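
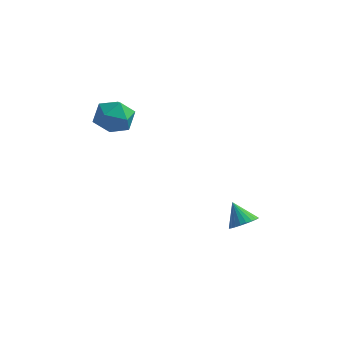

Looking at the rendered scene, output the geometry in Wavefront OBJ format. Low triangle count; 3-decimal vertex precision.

v -4.053 -2.354 2.675
v -3.012 -1.983 2.335
v -3.248 -3.777 3.585
v -2.207 -3.406 3.245
v -2.818 -2.792 4.011
v -3.315 -1.912 3.448
v -2.945 -3.848 2.472
v -3.442 -2.968 1.909
v -2.327 -2.907 2.209
v -2.248 -2.254 3.16
v -4.012 -3.506 2.76
v -3.933 -2.853 3.711
v 3.573 -2.388 -3.613
v 4.253 -2.118 -3.243
v 2.807 -1.952 -2.527
v 4.165 -1.859 -3.409
v 3.987 -1.68 -3.606
v 3.746 -1.61 -3.804
v 3.479 -1.658 -3.974
v 3.226 -1.817 -4.088
v 3.026 -2.063 -4.13
v 2.909 -2.359 -4.094
v 2.894 -2.659 -3.984
v 2.982 -2.918 -3.818
v 3.16 -3.096 -3.621
v 3.401 -3.167 -3.422
v 3.668 -3.119 -3.253
v 3.921 -2.96 -3.139
v 4.121 -2.714 -3.097
v 4.237 -2.418 -3.133
f 1 12 6
f 1 6 2
f 1 2 8
f 1 8 11
f 1 11 12
f 2 6 10
f 6 12 5
f 12 11 3
f 11 8 7
f 8 2 9
f 4 10 5
f 4 5 3
f 4 3 7
f 4 7 9
f 4 9 10
f 5 10 6
f 3 5 12
f 7 3 11
f 9 7 8
f 10 9 2
f 14 13 16
f 14 16 15
f 16 13 17
f 16 17 15
f 17 13 18
f 17 18 15
f 18 13 19
f 18 19 15
f 19 13 20
f 19 20 15
f 20 13 21
f 20 21 15
f 21 13 22
f 21 22 15
f 22 13 23
f 22 23 15
f 23 13 24
f 23 24 15
f 24 13 25
f 24 25 15
f 25 13 26
f 25 26 15
f 26 13 27
f 26 27 15
f 27 13 28
f 27 28 15
f 28 13 29
f 28 29 15
f 29 13 30
f 29 30 15
f 30 13 14
f 30 14 15



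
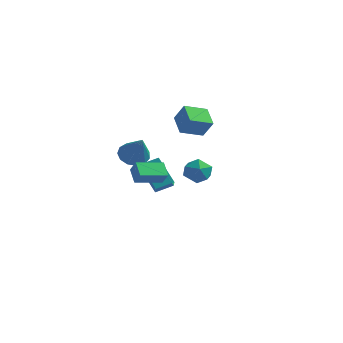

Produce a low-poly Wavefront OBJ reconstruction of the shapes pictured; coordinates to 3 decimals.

v -2.531 -1.541 0.423
v -1.739 -1.626 -0.132
v -1.449 -2.399 2.097
v -1.711 -1.133 0.103
v -1.943 -0.769 0.439
v -2.362 -0.651 0.769
v -2.834 -0.816 0.99
v -3.21 -1.211 1.03
v -3.37 -1.711 0.878
v -3.264 -2.157 0.581
v -2.924 -2.408 0.233
v -2.46 -2.383 -0.054
v -2.018 -2.092 -0.19
v -1.387 -3.902 0.322
v -0.889 -4.125 1.075
v -0.343 -2.567 0.028
v 0.155 -2.791 0.781
v -0.735 -4.549 -0.301
v -0.237 -4.773 0.452
v 0.309 -3.215 -0.595
v 0.807 -3.438 0.158
v -2.725 1.348 -3.574
v -4.095 1.874 -2.016
v -3.215 2.135 -4.271
v -4.585 2.661 -2.713
v -1.935 2.199 -3.167
v -3.305 2.725 -1.609
v -2.425 2.986 -3.864
v -3.795 3.512 -2.306
v -1.867 2.748 0.787
v -1.14 2.671 1.946
v -2.826 3.765 1.456
v -2.099 3.688 2.615
v -0.941 3.952 0.285
v -0.214 3.875 1.444
v -1.9 4.969 0.954
v -1.173 4.892 2.113
v 2.055 -2.531 0.258
v 2.521 -2.294 1.047
v 2.499 -3.986 0.433
v 2.965 -3.749 1.222
v 2.019 -3.731 1.208
v 1.745 -2.832 1.1
v 3.275 -3.448 0.38
v 3.001 -2.549 0.272
v 3.276 -2.861 1.122
v 2.499 -3.036 1.634
v 2.521 -3.244 -0.154
v 1.744 -3.419 0.358
f 2 1 4
f 2 4 3
f 4 1 5
f 4 5 3
f 5 1 6
f 5 6 3
f 6 1 7
f 6 7 3
f 7 1 8
f 7 8 3
f 8 1 9
f 8 9 3
f 9 1 10
f 9 10 3
f 10 1 11
f 10 11 3
f 11 1 12
f 11 12 3
f 12 1 13
f 12 13 3
f 13 1 2
f 13 2 3
f 15 17 14
f 18 15 14
f 14 17 16
f 16 18 14
f 15 21 17
f 19 15 18
f 19 21 15
f 17 21 16
f 20 18 16
f 16 21 20
f 20 19 18
f 21 19 20
f 23 25 22
f 26 23 22
f 22 25 24
f 24 26 22
f 23 29 25
f 27 23 26
f 27 29 23
f 25 29 24
f 28 26 24
f 24 29 28
f 28 27 26
f 29 27 28
f 31 33 30
f 34 31 30
f 30 33 32
f 32 34 30
f 31 37 33
f 35 31 34
f 35 37 31
f 33 37 32
f 36 34 32
f 32 37 36
f 36 35 34
f 37 35 36
f 38 49 43
f 38 43 39
f 38 39 45
f 38 45 48
f 38 48 49
f 39 43 47
f 43 49 42
f 49 48 40
f 48 45 44
f 45 39 46
f 41 47 42
f 41 42 40
f 41 40 44
f 41 44 46
f 41 46 47
f 42 47 43
f 40 42 49
f 44 40 48
f 46 44 45
f 47 46 39



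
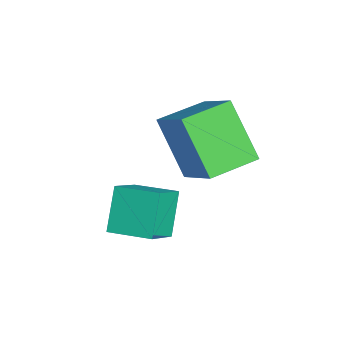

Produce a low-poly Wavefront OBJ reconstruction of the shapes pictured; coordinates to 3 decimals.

v -0.236 -0.015 1.339
v 1.324 0.412 2.632
v -0.768 1.508 1.478
v 0.791 1.936 2.77
v 0.989 0.564 -0.33
v 2.548 0.992 0.962
v 0.456 2.088 -0.192
v 2.016 2.515 1.101
v 0.588 -0.824 -0.824
v 1.501 -1.55 0.103
v 1.337 0.345 -0.645
v 2.251 -0.381 0.281
v 1.489 -1.219 -2.021
v 2.403 -1.945 -1.095
v 2.239 -0.05 -1.843
v 3.152 -0.776 -0.916
f 2 4 1
f 5 2 1
f 1 4 3
f 3 5 1
f 2 8 4
f 6 2 5
f 6 8 2
f 4 8 3
f 7 5 3
f 3 8 7
f 7 6 5
f 8 6 7
f 10 12 9
f 13 10 9
f 9 12 11
f 11 13 9
f 10 16 12
f 14 10 13
f 14 16 10
f 12 16 11
f 15 13 11
f 11 16 15
f 15 14 13
f 16 14 15



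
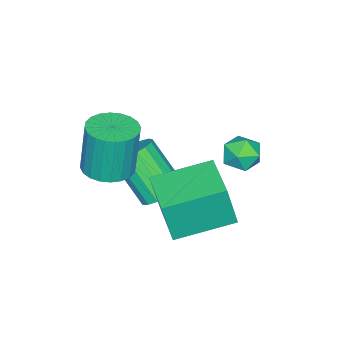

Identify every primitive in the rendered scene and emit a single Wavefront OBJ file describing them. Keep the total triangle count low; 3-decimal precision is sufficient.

v -0.358 1.574 -3.928
v 0.46 1.519 -3.9
v 0.315 0.21 -2.264
v -0.502 0.266 -2.292
v 0.379 1.822 -3.665
v 0.234 0.513 -2.029
v 0.128 2.069 -3.49
v -0.017 0.76 -1.854
v -0.233 2.202 -3.415
v -0.378 0.893 -1.779
v -0.623 2.191 -3.458
v -0.768 0.883 -1.822
v -0.952 2.04 -3.608
v -1.097 0.731 -1.972
v -1.145 1.781 -3.832
v -1.29 0.473 -2.196
v -1.158 1.476 -4.078
v -1.303 0.167 -2.442
v -0.987 1.192 -4.289
v -1.132 -0.116 -2.653
v -0.672 0.997 -4.418
v -0.817 -0.312 -2.782
v -0.285 0.933 -4.434
v -0.43 -0.375 -2.798
v 0.086 1.017 -4.335
v -0.059 -0.292 -2.699
v 0.354 1.228 -4.142
v 0.209 -0.081 -2.506
v -0.503 3.823 -2.832
v -0.273 3.543 -1.161
v 0.812 5.096 -2.8
v 1.042 4.815 -1.129
v 0.978 2.305 -3.291
v 1.208 2.024 -1.62
v 2.293 3.577 -3.259
v 2.523 3.297 -1.588
v 1.769 0.82 -1.215
v 2.632 1.068 -1.161
v 2.475 1.187 0.809
v 1.611 0.94 0.755
v 2.474 1.379 -1.193
v 2.316 1.499 0.777
v 2.208 1.606 -1.228
v 2.05 1.725 0.742
v 1.875 1.713 -1.261
v 1.717 1.832 0.709
v 1.526 1.684 -1.287
v 1.368 1.803 0.683
v 1.214 1.523 -1.302
v 1.056 1.643 0.668
v 0.986 1.256 -1.304
v 0.829 1.375 0.666
v 0.878 0.922 -1.292
v 0.72 1.042 0.678
v 0.905 0.573 -1.269
v 0.748 0.692 0.701
v 1.064 0.261 -1.237
v 0.906 0.381 0.733
v 1.33 0.035 -1.202
v 1.172 0.154 0.768
v 1.663 -0.072 -1.169
v 1.505 0.047 0.801
v 2.012 -0.043 -1.143
v 1.854 0.076 0.827
v 2.324 0.117 -1.128
v 2.166 0.237 0.842
v 2.551 0.385 -1.126
v 2.394 0.504 0.844
v 2.66 0.718 -1.138
v 2.502 0.838 0.832
v -2.152 4.254 -2.38
v -1.384 4.146 -2.313
v -2.356 3.314 -1.567
v -1.588 3.206 -1.5
v -1.917 3.849 -1.211
v -1.791 4.43 -1.714
v -1.949 3.03 -2.166
v -1.823 3.611 -2.669
v -1.259 3.389 -2.18
v -1.239 3.896 -1.59
v -2.501 3.564 -2.29
v -2.481 4.071 -1.7
f 2 1 5
f 2 5 3
f 3 5 6
f 3 6 4
f 5 1 7
f 5 7 6
f 6 7 8
f 6 8 4
f 7 1 9
f 7 9 8
f 8 9 10
f 8 10 4
f 9 1 11
f 9 11 10
f 10 11 12
f 10 12 4
f 11 1 13
f 11 13 12
f 12 13 14
f 12 14 4
f 13 1 15
f 13 15 14
f 14 15 16
f 14 16 4
f 15 1 17
f 15 17 16
f 16 17 18
f 16 18 4
f 17 1 19
f 17 19 18
f 18 19 20
f 18 20 4
f 19 1 21
f 19 21 20
f 20 21 22
f 20 22 4
f 21 1 23
f 21 23 22
f 22 23 24
f 22 24 4
f 23 1 25
f 23 25 24
f 24 25 26
f 24 26 4
f 25 1 27
f 25 27 26
f 26 27 28
f 26 28 4
f 27 1 2
f 27 2 28
f 28 2 3
f 28 3 4
f 30 32 29
f 33 30 29
f 29 32 31
f 31 33 29
f 30 36 32
f 34 30 33
f 34 36 30
f 32 36 31
f 35 33 31
f 31 36 35
f 35 34 33
f 36 34 35
f 38 37 41
f 38 41 39
f 39 41 42
f 39 42 40
f 41 37 43
f 41 43 42
f 42 43 44
f 42 44 40
f 43 37 45
f 43 45 44
f 44 45 46
f 44 46 40
f 45 37 47
f 45 47 46
f 46 47 48
f 46 48 40
f 47 37 49
f 47 49 48
f 48 49 50
f 48 50 40
f 49 37 51
f 49 51 50
f 50 51 52
f 50 52 40
f 51 37 53
f 51 53 52
f 52 53 54
f 52 54 40
f 53 37 55
f 53 55 54
f 54 55 56
f 54 56 40
f 55 37 57
f 55 57 56
f 56 57 58
f 56 58 40
f 57 37 59
f 57 59 58
f 58 59 60
f 58 60 40
f 59 37 61
f 59 61 60
f 60 61 62
f 60 62 40
f 61 37 63
f 61 63 62
f 62 63 64
f 62 64 40
f 63 37 65
f 63 65 64
f 64 65 66
f 64 66 40
f 65 37 67
f 65 67 66
f 66 67 68
f 66 68 40
f 67 37 69
f 67 69 68
f 68 69 70
f 68 70 40
f 69 37 38
f 69 38 70
f 70 38 39
f 70 39 40
f 71 82 76
f 71 76 72
f 71 72 78
f 71 78 81
f 71 81 82
f 72 76 80
f 76 82 75
f 82 81 73
f 81 78 77
f 78 72 79
f 74 80 75
f 74 75 73
f 74 73 77
f 74 77 79
f 74 79 80
f 75 80 76
f 73 75 82
f 77 73 81
f 79 77 78
f 80 79 72



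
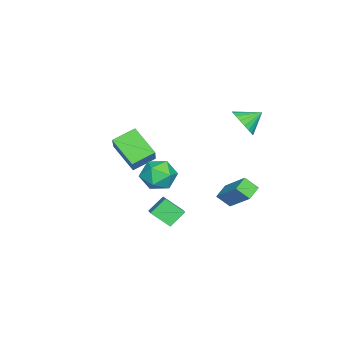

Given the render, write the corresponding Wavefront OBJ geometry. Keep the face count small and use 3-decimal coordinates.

v -0.193 -3.398 -2.345
v -0.874 -4.726 -1.202
v -1.064 -2.471 -1.786
v -1.745 -3.798 -0.643
v 1.145 -2.942 -1.017
v 0.464 -4.269 0.126
v 0.274 -2.014 -0.458
v -0.407 -3.342 0.685
v 0.351 2.61 2.602
v 1.119 2.943 2.932
v -0.271 3.43 3.218
v 1.075 3.144 2.62
v 0.905 3.253 2.304
v 0.64 3.251 2.04
v 0.325 3.137 1.873
v 0.014 2.933 1.832
v -0.238 2.672 1.924
v -0.389 2.401 2.134
v -0.411 2.166 2.424
v -0.302 2.007 2.745
v -0.08 1.953 3.041
v 0.216 2.012 3.262
v 0.536 2.175 3.368
v 0.824 2.413 3.342
v 1.03 2.684 3.188
v -0.01 -1.642 -1.5
v 0.631 -1.253 -0.748
v 1.349 -1.927 -2.512
v 1.99 -1.538 -1.76
v 1.494 -2.465 -1.608
v 0.654 -2.289 -0.983
v 1.326 -0.891 -2.277
v 0.486 -0.715 -1.652
v 1.457 -0.789 -1.228
v 1.561 -1.762 -0.815
v 0.419 -1.418 -2.445
v 0.523 -2.391 -2.032
v 2.829 0.334 -2.692
v 2.863 -0.677 -1.924
v 3.911 0.835 -2.08
v 3.944 -0.176 -1.311
v 3.496 -0.204 -3.429
v 3.529 -1.215 -2.66
v 4.577 0.297 -2.816
v 4.611 -0.714 -2.048
v -2.665 1.58 -4.742
v -2.583 0.849 -4.094
v -1.843 2.892 -3.368
v -1.762 2.162 -2.72
v -1.778 1.378 -5.08
v -1.697 0.648 -4.432
v -0.957 2.691 -3.706
v -0.875 1.96 -3.058
f 2 4 1
f 5 2 1
f 1 4 3
f 3 5 1
f 2 8 4
f 6 2 5
f 6 8 2
f 4 8 3
f 7 5 3
f 3 8 7
f 7 6 5
f 8 6 7
f 10 9 12
f 10 12 11
f 12 9 13
f 12 13 11
f 13 9 14
f 13 14 11
f 14 9 15
f 14 15 11
f 15 9 16
f 15 16 11
f 16 9 17
f 16 17 11
f 17 9 18
f 17 18 11
f 18 9 19
f 18 19 11
f 19 9 20
f 19 20 11
f 20 9 21
f 20 21 11
f 21 9 22
f 21 22 11
f 22 9 23
f 22 23 11
f 23 9 24
f 23 24 11
f 24 9 25
f 24 25 11
f 25 9 10
f 25 10 11
f 26 37 31
f 26 31 27
f 26 27 33
f 26 33 36
f 26 36 37
f 27 31 35
f 31 37 30
f 37 36 28
f 36 33 32
f 33 27 34
f 29 35 30
f 29 30 28
f 29 28 32
f 29 32 34
f 29 34 35
f 30 35 31
f 28 30 37
f 32 28 36
f 34 32 33
f 35 34 27
f 39 41 38
f 42 39 38
f 38 41 40
f 40 42 38
f 39 45 41
f 43 39 42
f 43 45 39
f 41 45 40
f 44 42 40
f 40 45 44
f 44 43 42
f 45 43 44
f 47 49 46
f 50 47 46
f 46 49 48
f 48 50 46
f 47 53 49
f 51 47 50
f 51 53 47
f 49 53 48
f 52 50 48
f 48 53 52
f 52 51 50
f 53 51 52



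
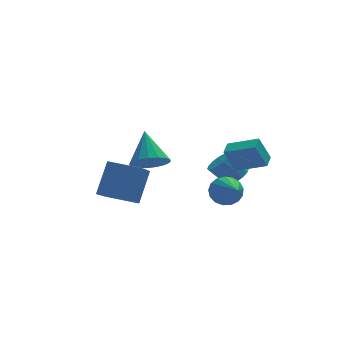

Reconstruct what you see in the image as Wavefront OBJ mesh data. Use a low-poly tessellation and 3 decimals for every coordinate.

v 1.931 -0.865 -2.115
v 2.455 -1.178 -2.721
v 1.929 -2.635 -1.205
v 2.712 -1.031 -2.435
v 2.79 -0.846 -2.076
v 2.672 -0.666 -1.725
v 2.383 -0.531 -1.464
v 1.991 -0.473 -1.352
v 1.586 -0.505 -1.415
v 1.259 -0.619 -1.638
v 1.087 -0.79 -1.971
v 1.108 -0.978 -2.336
v 1.318 -1.14 -2.651
v 1.668 -1.239 -2.843
v 2.078 -1.253 -2.869
v 3.251 1.477 -2.456
v 3.771 1.348 -1.96
v 2.908 1.694 -0.967
v 2.389 1.823 -1.464
v 3.812 1.712 -2.051
v 2.949 2.058 -1.059
v 3.702 2.013 -2.252
v 2.839 2.36 -1.259
v 3.472 2.171 -2.507
v 2.609 2.517 -1.514
v 3.183 2.142 -2.748
v 2.32 2.489 -1.755
v 2.912 1.936 -2.911
v 2.049 2.282 -1.919
v 2.732 1.606 -2.953
v 1.869 1.952 -1.96
v 2.691 1.242 -2.861
v 1.828 1.588 -1.869
v 2.801 0.94 -2.661
v 1.938 1.287 -1.668
v 3.031 0.783 -2.406
v 2.168 1.129 -1.413
v 3.32 0.811 -2.165
v 2.457 1.158 -1.172
v 3.591 1.018 -2.001
v 2.728 1.364 -1.009
v -0.908 2.228 -1.315
v 0.027 1.917 -1.094
v -0.792 3.652 0.195
v 0.095 2.262 -1.425
v -0.066 2.6 -1.731
v -0.421 2.852 -1.942
v -0.887 2.961 -2.009
v -1.358 2.903 -1.917
v -1.726 2.689 -1.688
v -1.906 2.37 -1.373
v -1.858 2.018 -1.045
v -1.593 1.714 -0.779
v -1.17 1.528 -0.636
v -0.687 1.502 -0.648
v -0.255 1.642 -0.814
v -1.813 0.904 -3.294
v -2.597 -0.667 -2.254
v -3.268 1.789 -3.052
v -4.051 0.219 -2.013
v -1.069 1.661 -1.587
v -1.852 0.091 -0.548
v -2.523 2.547 -1.346
v -3.307 0.976 -0.306
v 2.191 -1.458 -0.532
v 1.601 -1.467 0.76
v 2.596 -0.759 -0.341
v 2.006 -0.768 0.95
v 3.434 -2.332 0.03
v 2.844 -2.341 1.321
v 3.839 -1.633 0.22
v 3.249 -1.642 1.512
f 2 1 4
f 2 4 3
f 4 1 5
f 4 5 3
f 5 1 6
f 5 6 3
f 6 1 7
f 6 7 3
f 7 1 8
f 7 8 3
f 8 1 9
f 8 9 3
f 9 1 10
f 9 10 3
f 10 1 11
f 10 11 3
f 11 1 12
f 11 12 3
f 12 1 13
f 12 13 3
f 13 1 14
f 13 14 3
f 14 1 15
f 14 15 3
f 15 1 2
f 15 2 3
f 17 16 20
f 17 20 18
f 18 20 21
f 18 21 19
f 20 16 22
f 20 22 21
f 21 22 23
f 21 23 19
f 22 16 24
f 22 24 23
f 23 24 25
f 23 25 19
f 24 16 26
f 24 26 25
f 25 26 27
f 25 27 19
f 26 16 28
f 26 28 27
f 27 28 29
f 27 29 19
f 28 16 30
f 28 30 29
f 29 30 31
f 29 31 19
f 30 16 32
f 30 32 31
f 31 32 33
f 31 33 19
f 32 16 34
f 32 34 33
f 33 34 35
f 33 35 19
f 34 16 36
f 34 36 35
f 35 36 37
f 35 37 19
f 36 16 38
f 36 38 37
f 37 38 39
f 37 39 19
f 38 16 40
f 38 40 39
f 39 40 41
f 39 41 19
f 40 16 17
f 40 17 41
f 41 17 18
f 41 18 19
f 43 42 45
f 43 45 44
f 45 42 46
f 45 46 44
f 46 42 47
f 46 47 44
f 47 42 48
f 47 48 44
f 48 42 49
f 48 49 44
f 49 42 50
f 49 50 44
f 50 42 51
f 50 51 44
f 51 42 52
f 51 52 44
f 52 42 53
f 52 53 44
f 53 42 54
f 53 54 44
f 54 42 55
f 54 55 44
f 55 42 56
f 55 56 44
f 56 42 43
f 56 43 44
f 58 60 57
f 61 58 57
f 57 60 59
f 59 61 57
f 58 64 60
f 62 58 61
f 62 64 58
f 60 64 59
f 63 61 59
f 59 64 63
f 63 62 61
f 64 62 63
f 66 68 65
f 69 66 65
f 65 68 67
f 67 69 65
f 66 72 68
f 70 66 69
f 70 72 66
f 68 72 67
f 71 69 67
f 67 72 71
f 71 70 69
f 72 70 71



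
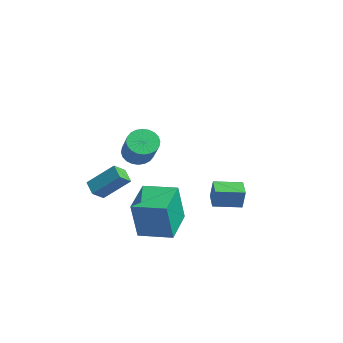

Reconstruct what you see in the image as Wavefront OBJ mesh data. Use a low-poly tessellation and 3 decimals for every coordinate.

v 1.149 0.044 -0.526
v 1.591 -0.106 -1.061
v 2.973 -0.434 0.171
v 2.531 -0.284 0.706
v 1.631 0.167 -1.033
v 3.012 -0.161 0.199
v 1.597 0.421 -0.928
v 2.979 0.093 0.304
v 1.495 0.617 -0.761
v 2.877 0.29 0.471
v 1.341 0.727 -0.559
v 2.722 0.399 0.673
v 1.157 0.732 -0.352
v 2.539 0.404 0.88
v 0.972 0.633 -0.171
v 2.354 0.305 1.061
v 0.814 0.444 -0.044
v 2.196 0.116 1.188
v 0.707 0.194 0.009
v 2.089 -0.134 1.241
v 0.668 -0.079 -0.019
v 2.049 -0.407 1.213
v 0.701 -0.333 -0.124
v 2.083 -0.661 1.108
v 0.803 -0.53 -0.291
v 2.185 -0.857 0.941
v 0.958 -0.639 -0.493
v 2.339 -0.967 0.739
v 1.141 -0.644 -0.7
v 2.523 -0.972 0.532
v 1.326 -0.545 -0.881
v 2.708 -0.873 0.351
v 1.484 -0.356 -1.008
v 2.866 -0.684 0.224
v 3.938 -1.156 -3.987
v 4.223 -1.581 -2.095
v 2.662 -0.072 -3.551
v 2.947 -0.497 -1.659
v 4.953 -0.003 -3.881
v 5.238 -0.428 -1.989
v 3.677 1.081 -3.445
v 3.962 0.656 -1.553
v 1.07 3.469 -3.859
v 1.312 3.495 -2.868
v 1.469 4.72 -3.99
v 1.711 4.746 -2.999
v 1.929 3.174 -4.061
v 2.171 3.2 -3.07
v 2.328 4.425 -4.192
v 2.57 4.451 -3.201
v -1.67 -1.215 -3.316
v -1.079 -0.151 -2.232
v -1.891 -0.602 -3.797
v -1.301 0.462 -2.713
v -0.939 -1.242 -3.687
v -0.349 -0.178 -2.603
v -1.161 -0.629 -4.168
v -0.57 0.435 -3.084
f 2 1 5
f 2 5 3
f 3 5 6
f 3 6 4
f 5 1 7
f 5 7 6
f 6 7 8
f 6 8 4
f 7 1 9
f 7 9 8
f 8 9 10
f 8 10 4
f 9 1 11
f 9 11 10
f 10 11 12
f 10 12 4
f 11 1 13
f 11 13 12
f 12 13 14
f 12 14 4
f 13 1 15
f 13 15 14
f 14 15 16
f 14 16 4
f 15 1 17
f 15 17 16
f 16 17 18
f 16 18 4
f 17 1 19
f 17 19 18
f 18 19 20
f 18 20 4
f 19 1 21
f 19 21 20
f 20 21 22
f 20 22 4
f 21 1 23
f 21 23 22
f 22 23 24
f 22 24 4
f 23 1 25
f 23 25 24
f 24 25 26
f 24 26 4
f 25 1 27
f 25 27 26
f 26 27 28
f 26 28 4
f 27 1 29
f 27 29 28
f 28 29 30
f 28 30 4
f 29 1 31
f 29 31 30
f 30 31 32
f 30 32 4
f 31 1 33
f 31 33 32
f 32 33 34
f 32 34 4
f 33 1 2
f 33 2 34
f 34 2 3
f 34 3 4
f 36 38 35
f 39 36 35
f 35 38 37
f 37 39 35
f 36 42 38
f 40 36 39
f 40 42 36
f 38 42 37
f 41 39 37
f 37 42 41
f 41 40 39
f 42 40 41
f 44 46 43
f 47 44 43
f 43 46 45
f 45 47 43
f 44 50 46
f 48 44 47
f 48 50 44
f 46 50 45
f 49 47 45
f 45 50 49
f 49 48 47
f 50 48 49
f 52 54 51
f 55 52 51
f 51 54 53
f 53 55 51
f 52 58 54
f 56 52 55
f 56 58 52
f 54 58 53
f 57 55 53
f 53 58 57
f 57 56 55
f 58 56 57



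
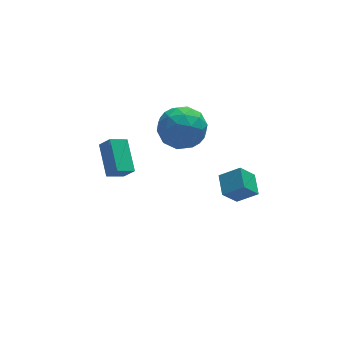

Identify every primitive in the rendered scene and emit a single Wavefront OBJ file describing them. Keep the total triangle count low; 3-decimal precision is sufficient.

v -1.362 0.909 -0.549
v -0.95 0.509 0.117
v -1.231 2.5 0.325
v -0.819 2.1 0.991
v -0.481 1.08 -0.991
v -0.069 0.68 -0.325
v -0.35 2.671 -0.117
v 0.062 2.271 0.549
v 3.023 2.4 0.164
v 3.765 2.001 1.104
v 1.395 1.619 1.116
v 2.137 1.22 2.056
v 1.937 2.454 1.892
v 2.943 2.937 1.303
v 2.217 0.683 0.917
v 3.223 1.166 0.328
v 3.267 0.939 1.569
v 3.093 2.034 2.171
v 2.067 1.586 0.049
v 1.893 2.681 0.651
v 3.537 2.269 0.55
v 1.623 1.351 1.67
v 1.506 2.076 1.573
v 1.941 1.842 2.125
v 3.054 2.82 0.667
v 3.49 2.585 1.22
v 2.415 2.852 1.683
v 1.67 1.035 1
v 2.106 0.8 1.553
v 3.219 1.778 0.095
v 3.654 1.544 0.647
v 2.745 0.768 0.537
v 3.68 1.411 1.376
v 2.723 0.951 1.936
v 2.77 0.636 1.266
v 3.362 0.919 0.92
v 3.578 2.054 1.73
v 2.621 1.595 2.29
v 2.504 2.321 2.193
v 3.095 2.605 1.847
v 3.285 1.43 2.004
v 2.539 2.025 -0.07
v 1.582 1.566 0.49
v 2.065 1.015 0.373
v 2.656 1.299 0.027
v 2.437 2.669 0.284
v 1.48 2.209 0.844
v 1.798 2.701 1.3
v 2.39 2.984 0.954
v 1.875 2.19 0.216
v 2.44 -4.202 1.858
v 3.302 -4.572 2.507
v 2.633 -3.162 2.195
v 3.495 -3.532 2.844
v 3.185 -4.048 0.956
v 4.047 -4.418 1.605
v 3.378 -3.008 1.293
v 4.24 -3.378 1.942
f 2 4 1
f 5 2 1
f 1 4 3
f 3 5 1
f 2 8 4
f 6 2 5
f 6 8 2
f 4 8 3
f 7 5 3
f 3 8 7
f 7 6 5
f 8 6 7
f 9 46 25
f 46 20 49
f 25 49 14
f 46 49 25
f 9 25 21
f 25 14 26
f 21 26 10
f 25 26 21
f 9 21 30
f 21 10 31
f 30 31 16
f 21 31 30
f 9 30 42
f 30 16 45
f 42 45 19
f 30 45 42
f 9 42 46
f 42 19 50
f 46 50 20
f 42 50 46
f 10 26 37
f 26 14 40
f 37 40 18
f 26 40 37
f 14 49 27
f 49 20 48
f 27 48 13
f 49 48 27
f 20 50 47
f 50 19 43
f 47 43 11
f 50 43 47
f 19 45 44
f 45 16 32
f 44 32 15
f 45 32 44
f 16 31 36
f 31 10 33
f 36 33 17
f 31 33 36
f 12 38 24
f 38 18 39
f 24 39 13
f 38 39 24
f 12 24 22
f 24 13 23
f 22 23 11
f 24 23 22
f 12 22 29
f 22 11 28
f 29 28 15
f 22 28 29
f 12 29 34
f 29 15 35
f 34 35 17
f 29 35 34
f 12 34 38
f 34 17 41
f 38 41 18
f 34 41 38
f 13 39 27
f 39 18 40
f 27 40 14
f 39 40 27
f 11 23 47
f 23 13 48
f 47 48 20
f 23 48 47
f 15 28 44
f 28 11 43
f 44 43 19
f 28 43 44
f 17 35 36
f 35 15 32
f 36 32 16
f 35 32 36
f 18 41 37
f 41 17 33
f 37 33 10
f 41 33 37
f 52 54 51
f 55 52 51
f 51 54 53
f 53 55 51
f 52 58 54
f 56 52 55
f 56 58 52
f 54 58 53
f 57 55 53
f 53 58 57
f 57 56 55
f 58 56 57



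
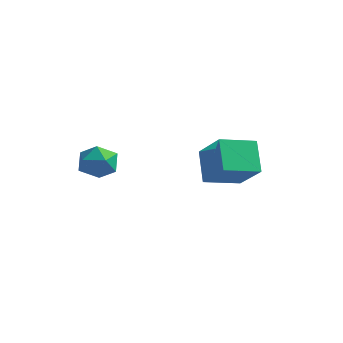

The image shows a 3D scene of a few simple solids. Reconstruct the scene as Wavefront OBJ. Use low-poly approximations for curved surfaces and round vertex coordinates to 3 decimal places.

v -4.251 -2.096 2.681
v -3.378 -1.569 2.713
v -3.522 -3.351 3.467
v -2.649 -2.824 3.499
v -3.447 -2.522 4.058
v -3.898 -1.747 3.572
v -3.002 -3.173 2.608
v -3.453 -2.398 2.122
v -2.606 -2.235 2.668
v -2.881 -1.833 3.564
v -4.019 -3.087 2.616
v -4.294 -2.685 3.512
v -1.835 2.402 2.683
v -0.215 1.856 4.019
v -1.001 4.003 2.326
v 0.619 3.457 3.662
v -0.939 1.623 1.278
v 0.681 1.077 2.614
v -0.105 3.224 0.921
v 1.515 2.678 2.257
f 1 12 6
f 1 6 2
f 1 2 8
f 1 8 11
f 1 11 12
f 2 6 10
f 6 12 5
f 12 11 3
f 11 8 7
f 8 2 9
f 4 10 5
f 4 5 3
f 4 3 7
f 4 7 9
f 4 9 10
f 5 10 6
f 3 5 12
f 7 3 11
f 9 7 8
f 10 9 2
f 14 16 13
f 17 14 13
f 13 16 15
f 15 17 13
f 14 20 16
f 18 14 17
f 18 20 14
f 16 20 15
f 19 17 15
f 15 20 19
f 19 18 17
f 20 18 19



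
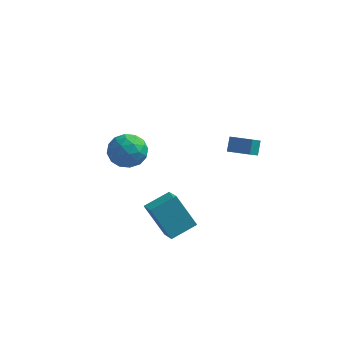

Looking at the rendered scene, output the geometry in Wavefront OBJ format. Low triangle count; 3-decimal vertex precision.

v -1.828 -0.542 -2.734
v -1.19 -1.547 -2.097
v -0.72 0.498 -2.203
v -0.081 -0.507 -1.567
v -0.619 -0.913 -4.533
v 0.02 -1.918 -3.897
v 0.49 0.127 -4.003
v 1.128 -0.878 -3.366
v -4.354 4.876 -1.622
v -3.688 5.011 -2.609
v -4.212 2.949 -1.791
v -3.546 3.084 -2.778
v -3.103 3.396 -1.709
v -3.191 4.587 -1.605
v -4.709 3.373 -2.795
v -4.797 4.564 -2.691
v -3.908 4.082 -3.335
v -2.915 4.097 -2.663
v -4.985 3.863 -1.737
v -3.992 3.878 -1.065
v -4.034 5.113 -2.101
v -3.866 2.847 -2.299
v -3.606 3.031 -1.671
v -3.214 3.111 -2.251
v -3.741 4.863 -1.51
v -3.35 4.943 -2.091
v -3.006 3.994 -1.561
v -4.55 3.017 -2.309
v -4.159 3.097 -2.89
v -4.686 4.849 -2.149
v -4.294 4.929 -2.729
v -4.894 3.966 -2.839
v -3.771 4.646 -3.108
v -3.688 3.514 -3.207
v -4.371 3.683 -3.217
v -4.423 4.383 -3.156
v -3.188 4.655 -2.713
v -3.104 3.522 -2.812
v -2.844 3.706 -2.183
v -2.895 4.406 -2.122
v -3.317 4.109 -3.139
v -4.796 4.438 -1.588
v -4.712 3.305 -1.687
v -5.005 3.554 -2.278
v -5.056 4.254 -2.217
v -4.212 4.446 -1.193
v -4.129 3.314 -1.292
v -3.477 3.577 -1.244
v -3.529 4.277 -1.183
v -4.583 3.851 -1.261
v 2.587 1.517 0.911
v 2.335 0.597 1.67
v 2.592 2.109 1.629
v 2.34 1.188 2.388
v 3.82 1.312 1.072
v 3.568 0.391 1.831
v 3.825 1.903 1.79
v 3.573 0.983 2.549
f 2 4 1
f 5 2 1
f 1 4 3
f 3 5 1
f 2 8 4
f 6 2 5
f 6 8 2
f 4 8 3
f 7 5 3
f 3 8 7
f 7 6 5
f 8 6 7
f 9 46 25
f 46 20 49
f 25 49 14
f 46 49 25
f 9 25 21
f 25 14 26
f 21 26 10
f 25 26 21
f 9 21 30
f 21 10 31
f 30 31 16
f 21 31 30
f 9 30 42
f 30 16 45
f 42 45 19
f 30 45 42
f 9 42 46
f 42 19 50
f 46 50 20
f 42 50 46
f 10 26 37
f 26 14 40
f 37 40 18
f 26 40 37
f 14 49 27
f 49 20 48
f 27 48 13
f 49 48 27
f 20 50 47
f 50 19 43
f 47 43 11
f 50 43 47
f 19 45 44
f 45 16 32
f 44 32 15
f 45 32 44
f 16 31 36
f 31 10 33
f 36 33 17
f 31 33 36
f 12 38 24
f 38 18 39
f 24 39 13
f 38 39 24
f 12 24 22
f 24 13 23
f 22 23 11
f 24 23 22
f 12 22 29
f 22 11 28
f 29 28 15
f 22 28 29
f 12 29 34
f 29 15 35
f 34 35 17
f 29 35 34
f 12 34 38
f 34 17 41
f 38 41 18
f 34 41 38
f 13 39 27
f 39 18 40
f 27 40 14
f 39 40 27
f 11 23 47
f 23 13 48
f 47 48 20
f 23 48 47
f 15 28 44
f 28 11 43
f 44 43 19
f 28 43 44
f 17 35 36
f 35 15 32
f 36 32 16
f 35 32 36
f 18 41 37
f 41 17 33
f 37 33 10
f 41 33 37
f 52 54 51
f 55 52 51
f 51 54 53
f 53 55 51
f 52 58 54
f 56 52 55
f 56 58 52
f 54 58 53
f 57 55 53
f 53 58 57
f 57 56 55
f 58 56 57



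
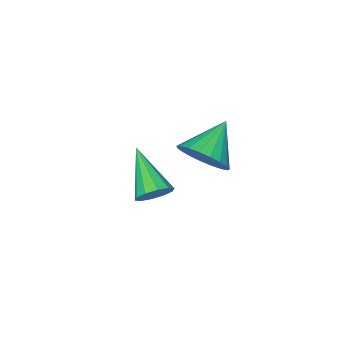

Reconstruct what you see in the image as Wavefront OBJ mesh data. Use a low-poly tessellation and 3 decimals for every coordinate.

v 1.284 2.857 0.493
v 1.659 3.104 1.143
v 0.196 2.583 1.227
v 1.518 3.381 1.036
v 1.336 3.567 0.836
v 1.145 3.63 0.576
v 0.978 3.56 0.302
v 0.864 3.367 0.061
v 0.822 3.087 -0.105
v 0.861 2.767 -0.168
v 0.972 2.462 -0.116
v 1.138 2.226 0.041
v 1.328 2.099 0.276
v 1.511 2.102 0.549
v 1.655 2.237 0.812
v 1.734 2.478 1.02
v 1.736 2.785 1.137
v 1.029 0.626 -2.851
v 1.242 0.268 -3.27
v 0.531 -0.726 -1.949
v 1.508 0.331 -3.029
v 1.592 0.506 -2.72
v 1.46 0.727 -2.462
v 1.164 0.909 -2.352
v 0.817 0.984 -2.433
v 0.55 0.921 -2.674
v 0.467 0.746 -2.983
v 0.598 0.524 -3.241
v 0.894 0.342 -3.351
f 2 1 4
f 2 4 3
f 4 1 5
f 4 5 3
f 5 1 6
f 5 6 3
f 6 1 7
f 6 7 3
f 7 1 8
f 7 8 3
f 8 1 9
f 8 9 3
f 9 1 10
f 9 10 3
f 10 1 11
f 10 11 3
f 11 1 12
f 11 12 3
f 12 1 13
f 12 13 3
f 13 1 14
f 13 14 3
f 14 1 15
f 14 15 3
f 15 1 16
f 15 16 3
f 16 1 17
f 16 17 3
f 17 1 2
f 17 2 3
f 19 18 21
f 19 21 20
f 21 18 22
f 21 22 20
f 22 18 23
f 22 23 20
f 23 18 24
f 23 24 20
f 24 18 25
f 24 25 20
f 25 18 26
f 25 26 20
f 26 18 27
f 26 27 20
f 27 18 28
f 27 28 20
f 28 18 29
f 28 29 20
f 29 18 19
f 29 19 20



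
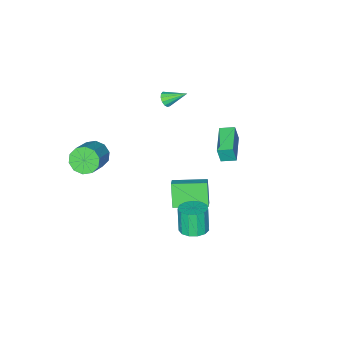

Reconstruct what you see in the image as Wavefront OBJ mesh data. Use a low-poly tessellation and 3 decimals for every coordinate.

v -4.601 0.207 -0.35
v -4.393 0.068 0.813
v -3.095 1.565 -0.456
v -2.888 1.425 0.708
v -3.972 -0.505 -0.548
v -3.765 -0.645 0.616
v -2.467 0.852 -0.653
v -2.259 0.713 0.51
v 3.148 -4.186 0.213
v 3.569 -3.851 -0.594
v 4.972 -3.12 0.439
v 4.552 -3.454 1.247
v 3.197 -3.428 -0.39
v 4.601 -2.696 0.643
v 2.807 -3.294 0.045
v 4.21 -2.562 1.078
v 2.547 -3.5 0.544
v 3.951 -2.769 1.578
v 2.517 -3.969 0.917
v 3.92 -3.237 1.95
v 2.728 -4.52 1.021
v 4.131 -3.789 2.054
v 3.099 -4.944 0.817
v 4.503 -4.212 1.85
v 3.49 -5.078 0.382
v 4.893 -4.346 1.415
v 3.749 -4.871 -0.118
v 5.153 -4.14 0.916
v 3.78 -4.403 -0.49
v 5.183 -3.671 0.543
v 2.721 3.995 -0.94
v 3.42 3.461 -0.945
v 3.118 3.05 0.635
v 2.419 3.585 0.64
v 3.585 3.905 -0.798
v 3.283 3.494 0.782
v 3.475 4.377 -0.696
v 3.173 3.967 0.883
v 3.127 4.729 -0.672
v 2.824 4.318 0.908
v 2.649 4.847 -0.732
v 2.347 4.437 0.848
v 2.194 4.695 -0.859
v 1.892 4.285 0.721
v 1.907 4.321 -1.011
v 1.605 3.911 0.569
v 1.878 3.843 -1.141
v 1.576 3.433 0.439
v 2.117 3.414 -1.207
v 1.815 3.003 0.373
v 2.547 3.169 -1.188
v 2.245 2.758 0.392
v 3.033 3.186 -1.09
v 2.731 2.776 0.489
v -2.889 -4.441 1.303
v -2.501 -4.482 1.718
v -3.671 -3.379 2.137
v -2.398 -4.25 1.521
v -2.451 -4.079 1.254
v -2.643 -4.023 1.003
v -2.913 -4.099 0.847
v -3.176 -4.284 0.835
v -3.347 -4.518 0.972
v -3.374 -4.728 1.214
v -3.246 -4.846 1.484
v -3.005 -4.836 1.696
v -2.728 -4.7 1.784
v 0.932 0.211 -0.538
v 1.449 0.693 -0.122
v -0.577 1.692 -0.379
v -0.06 2.174 0.037
v 1.46 0.906 -1.997
v 1.977 1.388 -1.581
v -0.049 2.387 -1.838
v 0.468 2.869 -1.422
f 2 4 1
f 5 2 1
f 1 4 3
f 3 5 1
f 2 8 4
f 6 2 5
f 6 8 2
f 4 8 3
f 7 5 3
f 3 8 7
f 7 6 5
f 8 6 7
f 10 9 13
f 10 13 11
f 11 13 14
f 11 14 12
f 13 9 15
f 13 15 14
f 14 15 16
f 14 16 12
f 15 9 17
f 15 17 16
f 16 17 18
f 16 18 12
f 17 9 19
f 17 19 18
f 18 19 20
f 18 20 12
f 19 9 21
f 19 21 20
f 20 21 22
f 20 22 12
f 21 9 23
f 21 23 22
f 22 23 24
f 22 24 12
f 23 9 25
f 23 25 24
f 24 25 26
f 24 26 12
f 25 9 27
f 25 27 26
f 26 27 28
f 26 28 12
f 27 9 29
f 27 29 28
f 28 29 30
f 28 30 12
f 29 9 10
f 29 10 30
f 30 10 11
f 30 11 12
f 32 31 35
f 32 35 33
f 33 35 36
f 33 36 34
f 35 31 37
f 35 37 36
f 36 37 38
f 36 38 34
f 37 31 39
f 37 39 38
f 38 39 40
f 38 40 34
f 39 31 41
f 39 41 40
f 40 41 42
f 40 42 34
f 41 31 43
f 41 43 42
f 42 43 44
f 42 44 34
f 43 31 45
f 43 45 44
f 44 45 46
f 44 46 34
f 45 31 47
f 45 47 46
f 46 47 48
f 46 48 34
f 47 31 49
f 47 49 48
f 48 49 50
f 48 50 34
f 49 31 51
f 49 51 50
f 50 51 52
f 50 52 34
f 51 31 53
f 51 53 52
f 52 53 54
f 52 54 34
f 53 31 32
f 53 32 54
f 54 32 33
f 54 33 34
f 56 55 58
f 56 58 57
f 58 55 59
f 58 59 57
f 59 55 60
f 59 60 57
f 60 55 61
f 60 61 57
f 61 55 62
f 61 62 57
f 62 55 63
f 62 63 57
f 63 55 64
f 63 64 57
f 64 55 65
f 64 65 57
f 65 55 66
f 65 66 57
f 66 55 67
f 66 67 57
f 67 55 56
f 67 56 57
f 69 71 68
f 72 69 68
f 68 71 70
f 70 72 68
f 69 75 71
f 73 69 72
f 73 75 69
f 71 75 70
f 74 72 70
f 70 75 74
f 74 73 72
f 75 73 74



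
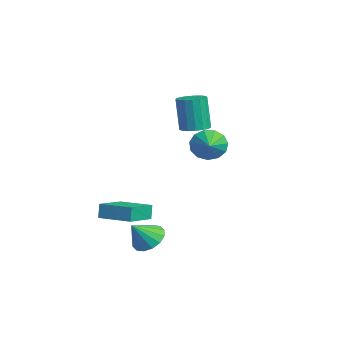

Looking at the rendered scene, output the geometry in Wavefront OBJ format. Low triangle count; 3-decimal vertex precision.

v -1.24 -2.83 -4.211
v -1.459 -2.699 -3.348
v 0.215 -1.574 -4.031
v -0.004 -1.444 -3.168
v -0.056 -4.276 -3.692
v -0.275 -4.146 -2.829
v 1.399 -3.021 -3.512
v 1.18 -2.89 -2.649
v -0.242 0.922 1.878
v 0.525 0.697 2.013
v 0.148 0.612 4.016
v -0.618 0.838 3.882
v 0.537 1.084 2.032
v 0.16 0.999 4.035
v 0.371 1.434 2.015
v -0.006 1.349 4.018
v 0.065 1.667 1.968
v -0.312 1.582 3.971
v -0.312 1.729 1.899
v -0.688 1.644 3.902
v -0.672 1.606 1.826
v -1.049 1.522 3.829
v -0.934 1.327 1.765
v -1.311 1.243 3.768
v -1.037 0.955 1.73
v -1.414 0.87 3.733
v -0.958 0.575 1.729
v -1.335 0.491 3.732
v -0.715 0.275 1.762
v -1.092 0.191 3.765
v -0.363 0.123 1.822
v -0.74 0.039 3.825
v 0.016 0.155 1.895
v -0.361 0.07 3.898
v 0.337 0.362 1.964
v -0.04 0.277 3.967
v 3.626 -2.767 -3.726
v 4.54 -2.843 -4.007
v 3.894 -3.713 -2.594
v 4.535 -2.462 -3.688
v 4.286 -2.163 -3.379
v 3.86 -2.026 -3.163
v 3.371 -2.087 -3.098
v 2.951 -2.33 -3.201
v 2.711 -2.691 -3.445
v 2.716 -3.071 -3.765
v 2.965 -3.37 -4.074
v 3.391 -3.508 -4.29
v 3.88 -3.446 -4.355
v 4.3 -3.203 -4.251
v -1.991 2.256 -0.092
v -1.589 2.661 -0.937
v -0.769 1.884 0.312
v -1.592 3.079 -0.543
v -1.722 3.236 -0.005
v -1.937 3.082 0.505
v -2.169 2.665 0.826
v -2.345 2.119 0.855
v -2.409 1.616 0.584
v -2.34 1.317 0.098
v -2.16 1.315 -0.448
v -1.927 1.613 -0.88
v -1.714 2.114 -1.063
f 2 4 1
f 5 2 1
f 1 4 3
f 3 5 1
f 2 8 4
f 6 2 5
f 6 8 2
f 4 8 3
f 7 5 3
f 3 8 7
f 7 6 5
f 8 6 7
f 10 9 13
f 10 13 11
f 11 13 14
f 11 14 12
f 13 9 15
f 13 15 14
f 14 15 16
f 14 16 12
f 15 9 17
f 15 17 16
f 16 17 18
f 16 18 12
f 17 9 19
f 17 19 18
f 18 19 20
f 18 20 12
f 19 9 21
f 19 21 20
f 20 21 22
f 20 22 12
f 21 9 23
f 21 23 22
f 22 23 24
f 22 24 12
f 23 9 25
f 23 25 24
f 24 25 26
f 24 26 12
f 25 9 27
f 25 27 26
f 26 27 28
f 26 28 12
f 27 9 29
f 27 29 28
f 28 29 30
f 28 30 12
f 29 9 31
f 29 31 30
f 30 31 32
f 30 32 12
f 31 9 33
f 31 33 32
f 32 33 34
f 32 34 12
f 33 9 35
f 33 35 34
f 34 35 36
f 34 36 12
f 35 9 10
f 35 10 36
f 36 10 11
f 36 11 12
f 38 37 40
f 38 40 39
f 40 37 41
f 40 41 39
f 41 37 42
f 41 42 39
f 42 37 43
f 42 43 39
f 43 37 44
f 43 44 39
f 44 37 45
f 44 45 39
f 45 37 46
f 45 46 39
f 46 37 47
f 46 47 39
f 47 37 48
f 47 48 39
f 48 37 49
f 48 49 39
f 49 37 50
f 49 50 39
f 50 37 38
f 50 38 39
f 52 51 54
f 52 54 53
f 54 51 55
f 54 55 53
f 55 51 56
f 55 56 53
f 56 51 57
f 56 57 53
f 57 51 58
f 57 58 53
f 58 51 59
f 58 59 53
f 59 51 60
f 59 60 53
f 60 51 61
f 60 61 53
f 61 51 62
f 61 62 53
f 62 51 63
f 62 63 53
f 63 51 52
f 63 52 53



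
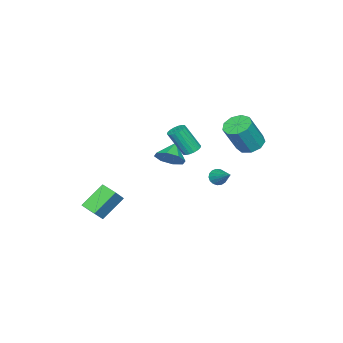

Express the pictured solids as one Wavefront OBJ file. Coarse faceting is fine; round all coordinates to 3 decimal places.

v -4.058 2.606 0.84
v -3.599 1.943 0.463
v -2.643 1.571 2.284
v -3.102 2.234 2.66
v -3.292 2.466 0.409
v -2.336 2.094 2.23
v -3.343 3.055 0.556
v -2.387 2.682 2.377
v -3.729 3.433 0.836
v -2.773 3.061 2.657
v -4.269 3.425 1.118
v -3.313 3.052 2.939
v -4.71 3.033 1.269
v -3.754 2.661 3.09
v -4.846 2.442 1.22
v -3.89 2.07 3.04
v -4.613 1.928 0.992
v -3.657 1.555 2.813
v -4.121 1.731 0.693
v -3.165 1.358 2.514
v -4.054 0.515 -2.541
v -3.595 0.161 -2.429
v -3.326 1.745 -1.639
v -3.522 0.293 -2.668
v -3.571 0.476 -2.878
v -3.73 0.668 -3.01
v -3.964 0.824 -3.035
v -4.218 0.91 -2.947
v -4.435 0.906 -2.766
v -4.564 0.812 -2.533
v -4.577 0.65 -2.302
v -4.47 0.457 -2.126
v -4.267 0.277 -2.045
v -4.016 0.152 -2.077
v -3.774 0.111 -2.216
v -1.021 0.548 1.15
v -0.448 0.533 1.013
v -0.105 -0.262 2.534
v -0.679 -0.248 2.67
v -0.472 0.763 1.138
v -0.129 -0.033 2.659
v -0.605 0.949 1.266
v -0.263 0.154 2.787
v -0.821 1.057 1.371
v -0.478 0.261 2.891
v -1.076 1.063 1.431
v -0.734 0.268 2.952
v -1.321 0.967 1.437
v -0.978 0.172 2.957
v -1.506 0.788 1.385
v -1.163 -0.007 2.906
v -1.595 0.562 1.286
v -1.252 -0.233 2.807
v -1.571 0.333 1.161
v -1.228 -0.463 2.682
v -1.437 0.146 1.033
v -1.095 -0.649 2.554
v -1.222 0.039 0.929
v -0.879 -0.757 2.449
v -0.966 0.032 0.868
v -0.624 -0.763 2.389
v -0.722 0.128 0.863
v -0.379 -0.667 2.383
v -0.537 0.307 0.914
v -0.194 -0.488 2.435
v -1.79 -1.348 -0.464
v -1.273 -1.905 0.089
v -2.81 -1.532 0.304
v -1.246 -1.215 0.291
v -1.537 -0.603 0.051
v -1.977 -0.427 -0.491
v -2.307 -0.79 -1.017
v -2.334 -1.48 -1.219
v -2.042 -2.093 -0.979
v -1.603 -2.268 -0.437
v 2.076 -2.815 -1.574
v 2.984 -2.752 -0.632
v 2.271 -1.846 -1.826
v 3.179 -1.783 -0.884
v 3.341 -3.377 -2.756
v 4.249 -3.314 -1.814
v 3.536 -2.408 -3.008
v 4.444 -2.345 -2.066
f 2 1 5
f 2 5 3
f 3 5 6
f 3 6 4
f 5 1 7
f 5 7 6
f 6 7 8
f 6 8 4
f 7 1 9
f 7 9 8
f 8 9 10
f 8 10 4
f 9 1 11
f 9 11 10
f 10 11 12
f 10 12 4
f 11 1 13
f 11 13 12
f 12 13 14
f 12 14 4
f 13 1 15
f 13 15 14
f 14 15 16
f 14 16 4
f 15 1 17
f 15 17 16
f 16 17 18
f 16 18 4
f 17 1 19
f 17 19 18
f 18 19 20
f 18 20 4
f 19 1 2
f 19 2 20
f 20 2 3
f 20 3 4
f 22 21 24
f 22 24 23
f 24 21 25
f 24 25 23
f 25 21 26
f 25 26 23
f 26 21 27
f 26 27 23
f 27 21 28
f 27 28 23
f 28 21 29
f 28 29 23
f 29 21 30
f 29 30 23
f 30 21 31
f 30 31 23
f 31 21 32
f 31 32 23
f 32 21 33
f 32 33 23
f 33 21 34
f 33 34 23
f 34 21 35
f 34 35 23
f 35 21 22
f 35 22 23
f 37 36 40
f 37 40 38
f 38 40 41
f 38 41 39
f 40 36 42
f 40 42 41
f 41 42 43
f 41 43 39
f 42 36 44
f 42 44 43
f 43 44 45
f 43 45 39
f 44 36 46
f 44 46 45
f 45 46 47
f 45 47 39
f 46 36 48
f 46 48 47
f 47 48 49
f 47 49 39
f 48 36 50
f 48 50 49
f 49 50 51
f 49 51 39
f 50 36 52
f 50 52 51
f 51 52 53
f 51 53 39
f 52 36 54
f 52 54 53
f 53 54 55
f 53 55 39
f 54 36 56
f 54 56 55
f 55 56 57
f 55 57 39
f 56 36 58
f 56 58 57
f 57 58 59
f 57 59 39
f 58 36 60
f 58 60 59
f 59 60 61
f 59 61 39
f 60 36 62
f 60 62 61
f 61 62 63
f 61 63 39
f 62 36 64
f 62 64 63
f 63 64 65
f 63 65 39
f 64 36 37
f 64 37 65
f 65 37 38
f 65 38 39
f 67 66 69
f 67 69 68
f 69 66 70
f 69 70 68
f 70 66 71
f 70 71 68
f 71 66 72
f 71 72 68
f 72 66 73
f 72 73 68
f 73 66 74
f 73 74 68
f 74 66 75
f 74 75 68
f 75 66 67
f 75 67 68
f 77 79 76
f 80 77 76
f 76 79 78
f 78 80 76
f 77 83 79
f 81 77 80
f 81 83 77
f 79 83 78
f 82 80 78
f 78 83 82
f 82 81 80
f 83 81 82



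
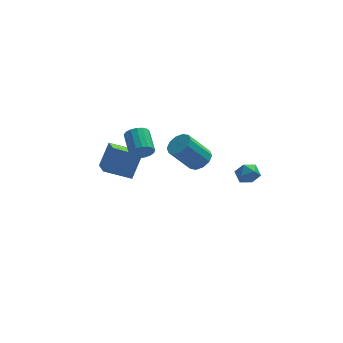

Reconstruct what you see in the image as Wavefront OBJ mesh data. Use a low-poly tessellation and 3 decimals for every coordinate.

v -1.864 1.03 -1.828
v -3.459 1.213 -1.21
v -1.986 2.915 -2.699
v -3.581 3.098 -2.081
v -1.239 1.722 -0.419
v -2.834 1.905 0.199
v -1.361 3.607 -1.29
v -2.956 3.79 -0.672
v -1.292 1.02 0.361
v -0.801 1.295 -0.12
v -0.977 2.694 0.499
v -1.468 2.42 0.979
v -1.111 1.33 -0.287
v -1.288 2.729 0.332
v -1.463 1.293 -0.306
v -1.64 2.693 0.313
v -1.775 1.195 -0.171
v -1.952 2.594 0.447
v -1.977 1.056 0.084
v -2.154 2.455 0.703
v -2.022 0.909 0.404
v -2.199 2.308 1.022
v -1.899 0.788 0.713
v -2.076 2.187 1.332
v -1.637 0.72 0.942
v -1.814 2.119 1.56
v -1.296 0.721 1.037
v -1.473 2.12 1.656
v -0.954 0.79 0.978
v -1.131 2.189 1.596
v -0.689 0.913 0.777
v -0.866 2.312 1.396
v -0.562 1.06 0.481
v -0.739 2.459 1.099
v -0.603 1.198 0.157
v -0.779 2.597 0.776
v 2.301 3.84 -2.578
v 2.961 3.618 -2.09
v 1.699 3.417 -0.474
v 1.039 3.64 -0.962
v 2.909 4.14 -2.066
v 1.647 3.94 -0.45
v 2.626 4.548 -2.237
v 1.364 4.347 -0.621
v 2.218 4.685 -2.538
v 0.956 4.485 -0.922
v 1.842 4.5 -2.855
v 0.58 4.299 -1.239
v 1.641 4.063 -3.066
v 0.379 3.862 -1.45
v 1.693 3.54 -3.09
v 0.431 3.34 -1.474
v 1.976 3.133 -2.919
v 0.714 2.932 -1.303
v 2.384 2.995 -2.618
v 1.122 2.795 -1.002
v 2.76 3.181 -2.301
v 1.498 2.98 -0.685
v 3.758 -3.283 2.073
v 4.317 -3.417 1.596
v 3.503 -4.463 2.104
v 4.062 -4.597 1.627
v 4.21 -4.375 2.324
v 4.368 -3.645 2.305
v 3.452 -4.235 1.395
v 3.61 -3.505 1.376
v 4.128 -4.005 1.177
v 4.597 -4.091 1.752
v 3.223 -3.789 1.948
v 3.692 -3.875 2.523
f 2 4 1
f 5 2 1
f 1 4 3
f 3 5 1
f 2 8 4
f 6 2 5
f 6 8 2
f 4 8 3
f 7 5 3
f 3 8 7
f 7 6 5
f 8 6 7
f 10 9 13
f 10 13 11
f 11 13 14
f 11 14 12
f 13 9 15
f 13 15 14
f 14 15 16
f 14 16 12
f 15 9 17
f 15 17 16
f 16 17 18
f 16 18 12
f 17 9 19
f 17 19 18
f 18 19 20
f 18 20 12
f 19 9 21
f 19 21 20
f 20 21 22
f 20 22 12
f 21 9 23
f 21 23 22
f 22 23 24
f 22 24 12
f 23 9 25
f 23 25 24
f 24 25 26
f 24 26 12
f 25 9 27
f 25 27 26
f 26 27 28
f 26 28 12
f 27 9 29
f 27 29 28
f 28 29 30
f 28 30 12
f 29 9 31
f 29 31 30
f 30 31 32
f 30 32 12
f 31 9 33
f 31 33 32
f 32 33 34
f 32 34 12
f 33 9 35
f 33 35 34
f 34 35 36
f 34 36 12
f 35 9 10
f 35 10 36
f 36 10 11
f 36 11 12
f 38 37 41
f 38 41 39
f 39 41 42
f 39 42 40
f 41 37 43
f 41 43 42
f 42 43 44
f 42 44 40
f 43 37 45
f 43 45 44
f 44 45 46
f 44 46 40
f 45 37 47
f 45 47 46
f 46 47 48
f 46 48 40
f 47 37 49
f 47 49 48
f 48 49 50
f 48 50 40
f 49 37 51
f 49 51 50
f 50 51 52
f 50 52 40
f 51 37 53
f 51 53 52
f 52 53 54
f 52 54 40
f 53 37 55
f 53 55 54
f 54 55 56
f 54 56 40
f 55 37 57
f 55 57 56
f 56 57 58
f 56 58 40
f 57 37 38
f 57 38 58
f 58 38 39
f 58 39 40
f 59 70 64
f 59 64 60
f 59 60 66
f 59 66 69
f 59 69 70
f 60 64 68
f 64 70 63
f 70 69 61
f 69 66 65
f 66 60 67
f 62 68 63
f 62 63 61
f 62 61 65
f 62 65 67
f 62 67 68
f 63 68 64
f 61 63 70
f 65 61 69
f 67 65 66
f 68 67 60



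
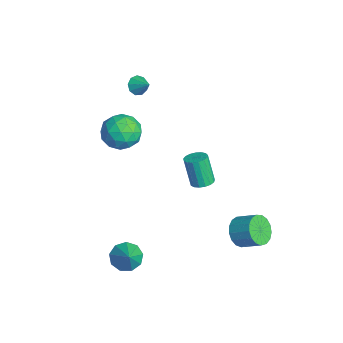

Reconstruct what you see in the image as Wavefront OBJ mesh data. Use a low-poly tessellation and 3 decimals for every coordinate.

v -3.35 -0.075 0.258
v -2.381 -0.534 -0.116
v -4.219 -1.666 -0.044
v -3.25 -2.125 -0.418
v -3.368 -1.863 0.681
v -2.831 -0.88 0.868
v -3.769 -1.32 -1.028
v -3.232 -0.337 -0.841
v -2.64 -1.303 -0.91
v -2.392 -1.639 0.146
v -4.208 -0.561 -0.306
v -3.96 -0.897 0.75
v -2.789 -0.165 0.098
v -3.811 -2.035 -0.258
v -3.88 -1.881 0.388
v -3.311 -2.151 0.169
v -3.054 -0.369 0.676
v -2.484 -0.638 0.456
v -3.064 -1.42 0.924
v -4.116 -1.562 -0.616
v -3.546 -1.831 -0.836
v -3.289 -0.049 -0.329
v -2.72 -0.319 -0.548
v -3.536 -0.78 -1.084
v -2.372 -0.887 -0.589
v -2.882 -1.822 -0.766
v -3.187 -1.349 -1.125
v -2.872 -0.771 -1.015
v -2.226 -1.084 0.032
v -2.737 -2.019 -0.146
v -2.806 -1.866 0.5
v -2.491 -1.288 0.61
v -2.378 -1.536 -0.435
v -3.863 -0.181 -0.014
v -4.374 -1.116 -0.192
v -4.109 -0.912 -0.77
v -3.794 -0.334 -0.66
v -3.718 -0.378 0.606
v -4.228 -1.313 0.429
v -3.728 -1.429 0.855
v -3.413 -0.851 0.965
v -4.222 -0.664 0.275
v -3.959 -0.054 2.851
v -3.621 -0.559 2.794
v -3.221 0.374 3.429
v -3.533 -0.293 2.485
v -3.644 0.085 2.347
v -3.902 0.398 2.445
v -4.186 0.5 2.732
v -4.365 0.342 3.075
v -4.353 -0 3.313
v -4.156 -0.368 3.334
v -3.867 -0.588 3.129
v 2.924 -2.29 -4.146
v 3.321 -1.648 -4.513
v 3.916 -2.35 -3.174
v 2.95 -1.451 -4.121
v 2.566 -1.647 -3.741
v 2.35 -2.144 -3.55
v 2.402 -2.71 -3.638
v 2.699 -3.079 -3.964
v 3.101 -3.079 -4.374
v 3.42 -2.71 -4.678
v 3.507 -2.145 -4.733
v 2.475 3.575 -3.997
v 2.932 3.771 -4.735
v 3.642 4.581 -4.081
v 3.185 4.385 -3.343
v 2.612 4.052 -4.736
v 3.321 4.862 -4.081
v 2.26 4.224 -4.567
v 2.97 5.034 -3.913
v 1.958 4.247 -4.268
v 2.668 5.057 -3.613
v 1.774 4.116 -3.907
v 2.484 4.926 -3.252
v 1.751 3.861 -3.566
v 2.461 4.671 -2.912
v 1.894 3.541 -3.324
v 2.603 4.351 -2.67
v 2.17 3.228 -3.237
v 2.879 4.038 -2.582
v 2.516 2.995 -3.323
v 3.225 3.805 -2.669
v 2.852 2.895 -3.564
v 3.562 3.705 -2.91
v 3.103 2.951 -3.905
v 3.812 3.76 -3.25
v 3.209 3.149 -4.266
v 3.919 3.959 -3.611
v 3.148 3.446 -4.566
v 3.857 4.255 -3.911
v -1.496 2.691 -3.443
v -0.948 2.387 -3.317
v -1.455 2.144 -1.691
v -2.004 2.449 -1.817
v -0.885 2.68 -3.253
v -1.393 2.437 -1.628
v -0.962 2.975 -3.233
v -1.47 2.733 -1.608
v -1.162 3.206 -3.261
v -1.67 2.963 -1.636
v -1.438 3.319 -3.331
v -1.946 3.076 -1.705
v -1.728 3.288 -3.426
v -2.235 3.045 -1.801
v -1.964 3.12 -3.525
v -2.472 2.877 -1.9
v -2.093 2.854 -3.605
v -2.601 2.612 -1.98
v -2.086 2.551 -3.648
v -2.594 2.308 -2.023
v -1.943 2.28 -3.644
v -2.451 2.037 -2.018
v -1.698 2.103 -3.594
v -2.206 1.86 -1.968
v -1.407 2.061 -3.509
v -1.915 1.818 -1.884
v -1.136 2.163 -3.409
v -1.644 1.921 -1.784
f 1 38 17
f 38 12 41
f 17 41 6
f 38 41 17
f 1 17 13
f 17 6 18
f 13 18 2
f 17 18 13
f 1 13 22
f 13 2 23
f 22 23 8
f 13 23 22
f 1 22 34
f 22 8 37
f 34 37 11
f 22 37 34
f 1 34 38
f 34 11 42
f 38 42 12
f 34 42 38
f 2 18 29
f 18 6 32
f 29 32 10
f 18 32 29
f 6 41 19
f 41 12 40
f 19 40 5
f 41 40 19
f 12 42 39
f 42 11 35
f 39 35 3
f 42 35 39
f 11 37 36
f 37 8 24
f 36 24 7
f 37 24 36
f 8 23 28
f 23 2 25
f 28 25 9
f 23 25 28
f 4 30 16
f 30 10 31
f 16 31 5
f 30 31 16
f 4 16 14
f 16 5 15
f 14 15 3
f 16 15 14
f 4 14 21
f 14 3 20
f 21 20 7
f 14 20 21
f 4 21 26
f 21 7 27
f 26 27 9
f 21 27 26
f 4 26 30
f 26 9 33
f 30 33 10
f 26 33 30
f 5 31 19
f 31 10 32
f 19 32 6
f 31 32 19
f 3 15 39
f 15 5 40
f 39 40 12
f 15 40 39
f 7 20 36
f 20 3 35
f 36 35 11
f 20 35 36
f 9 27 28
f 27 7 24
f 28 24 8
f 27 24 28
f 10 33 29
f 33 9 25
f 29 25 2
f 33 25 29
f 44 43 46
f 44 46 45
f 46 43 47
f 46 47 45
f 47 43 48
f 47 48 45
f 48 43 49
f 48 49 45
f 49 43 50
f 49 50 45
f 50 43 51
f 50 51 45
f 51 43 52
f 51 52 45
f 52 43 53
f 52 53 45
f 53 43 44
f 53 44 45
f 55 54 57
f 55 57 56
f 57 54 58
f 57 58 56
f 58 54 59
f 58 59 56
f 59 54 60
f 59 60 56
f 60 54 61
f 60 61 56
f 61 54 62
f 61 62 56
f 62 54 63
f 62 63 56
f 63 54 64
f 63 64 56
f 64 54 55
f 64 55 56
f 66 65 69
f 66 69 67
f 67 69 70
f 67 70 68
f 69 65 71
f 69 71 70
f 70 71 72
f 70 72 68
f 71 65 73
f 71 73 72
f 72 73 74
f 72 74 68
f 73 65 75
f 73 75 74
f 74 75 76
f 74 76 68
f 75 65 77
f 75 77 76
f 76 77 78
f 76 78 68
f 77 65 79
f 77 79 78
f 78 79 80
f 78 80 68
f 79 65 81
f 79 81 80
f 80 81 82
f 80 82 68
f 81 65 83
f 81 83 82
f 82 83 84
f 82 84 68
f 83 65 85
f 83 85 84
f 84 85 86
f 84 86 68
f 85 65 87
f 85 87 86
f 86 87 88
f 86 88 68
f 87 65 89
f 87 89 88
f 88 89 90
f 88 90 68
f 89 65 91
f 89 91 90
f 90 91 92
f 90 92 68
f 91 65 66
f 91 66 92
f 92 66 67
f 92 67 68
f 94 93 97
f 94 97 95
f 95 97 98
f 95 98 96
f 97 93 99
f 97 99 98
f 98 99 100
f 98 100 96
f 99 93 101
f 99 101 100
f 100 101 102
f 100 102 96
f 101 93 103
f 101 103 102
f 102 103 104
f 102 104 96
f 103 93 105
f 103 105 104
f 104 105 106
f 104 106 96
f 105 93 107
f 105 107 106
f 106 107 108
f 106 108 96
f 107 93 109
f 107 109 108
f 108 109 110
f 108 110 96
f 109 93 111
f 109 111 110
f 110 111 112
f 110 112 96
f 111 93 113
f 111 113 112
f 112 113 114
f 112 114 96
f 113 93 115
f 113 115 114
f 114 115 116
f 114 116 96
f 115 93 117
f 115 117 116
f 116 117 118
f 116 118 96
f 117 93 119
f 117 119 118
f 118 119 120
f 118 120 96
f 119 93 94
f 119 94 120
f 120 94 95
f 120 95 96



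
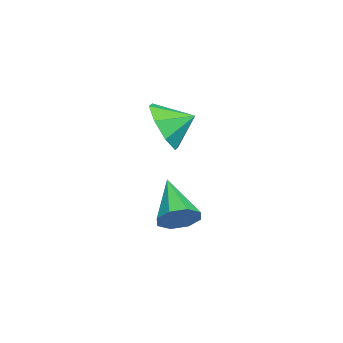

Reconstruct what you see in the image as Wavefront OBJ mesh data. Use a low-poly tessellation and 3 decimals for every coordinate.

v -0.303 -2.575 3.167
v 0.618 -2.676 3.742
v -0.497 -1.585 3.653
v 0.738 -2.294 3.01
v 0.249 -2.077 2.37
v -0.564 -2.152 2.198
v -1.224 -2.475 2.593
v -1.344 -2.857 3.325
v -0.855 -3.074 3.964
v -0.042 -2.999 4.137
v 0.368 -1.929 -0.667
v 0.792 -2.569 -0.526
v -1.068 -2.631 0.467
v 0.894 -2.135 -0.128
v 0.688 -1.581 -0.046
v 0.295 -1.231 -0.328
v -0.055 -1.29 -0.808
v -0.157 -1.724 -1.205
v 0.049 -2.278 -1.287
v 0.442 -2.628 -1.006
f 2 1 4
f 2 4 3
f 4 1 5
f 4 5 3
f 5 1 6
f 5 6 3
f 6 1 7
f 6 7 3
f 7 1 8
f 7 8 3
f 8 1 9
f 8 9 3
f 9 1 10
f 9 10 3
f 10 1 2
f 10 2 3
f 12 11 14
f 12 14 13
f 14 11 15
f 14 15 13
f 15 11 16
f 15 16 13
f 16 11 17
f 16 17 13
f 17 11 18
f 17 18 13
f 18 11 19
f 18 19 13
f 19 11 20
f 19 20 13
f 20 11 12
f 20 12 13



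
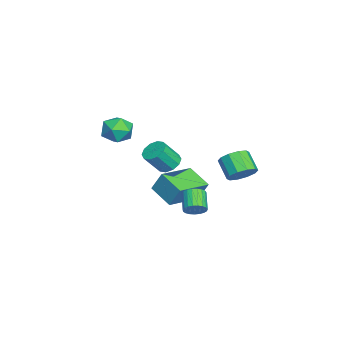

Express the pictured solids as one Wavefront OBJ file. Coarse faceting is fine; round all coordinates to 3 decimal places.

v -3.313 4.137 -0.539
v -2.632 3.922 -0.009
v -3.505 3.368 0.889
v -4.187 3.583 0.359
v -2.805 4.424 0.133
v -3.678 3.87 1.031
v -3.172 4.817 0.018
v -4.046 4.263 0.916
v -3.594 4.95 -0.31
v -4.467 4.396 0.588
v -3.908 4.773 -0.725
v -4.781 4.219 0.173
v -3.995 4.352 -1.069
v -4.868 3.798 -0.171
v -3.822 3.85 -1.211
v -4.695 3.296 -0.313
v -3.454 3.457 -1.096
v -4.328 2.903 -0.198
v -3.033 3.324 -0.768
v -3.906 2.77 0.13
v -2.719 3.501 -0.353
v -3.592 2.947 0.545
v -2.545 0.321 0.529
v -1.854 0.591 0.421
v -1.363 -0.192 1.602
v -2.055 -0.461 1.711
v -2.078 0.881 0.706
v -1.587 0.098 1.887
v -2.48 0.957 0.923
v -1.989 0.174 2.104
v -2.907 0.79 0.99
v -2.417 0.007 2.171
v -3.196 0.444 0.881
v -2.706 -0.339 2.062
v -3.237 0.052 0.638
v -2.746 -0.731 1.819
v -3.013 -0.238 0.353
v -2.522 -1.021 1.534
v -2.611 -0.314 0.136
v -2.12 -1.097 1.317
v -2.183 -0.147 0.069
v -1.693 -0.93 1.25
v -1.894 0.199 0.178
v -1.404 -0.584 1.359
v -2.788 -1.631 3.266
v -1.802 -1.667 3.196
v -2.878 -3.153 2.784
v -1.892 -3.189 2.714
v -2.324 -3.124 3.601
v -2.268 -2.183 3.899
v -2.412 -2.637 2.081
v -2.356 -1.696 2.379
v -1.57 -2.289 2.464
v -1.515 -2.59 3.404
v -3.165 -2.23 2.576
v -3.11 -2.531 3.516
v 3.422 2.247 0.479
v 3.779 2.172 0.981
v 2.814 2.018 1.643
v 2.458 2.093 1.141
v 3.738 2.427 0.981
v 2.774 2.273 1.643
v 3.643 2.65 0.895
v 2.679 2.496 1.557
v 3.51 2.804 0.736
v 2.546 2.65 1.398
v 3.362 2.862 0.534
v 2.397 2.708 1.196
v 3.224 2.813 0.321
v 2.259 2.659 0.983
v 3.12 2.666 0.136
v 2.156 2.512 0.798
v 3.069 2.447 0.01
v 2.104 2.293 0.673
v 3.079 2.193 -0.034
v 2.114 2.039 0.628
v 3.148 1.949 0.01
v 2.183 1.795 0.672
v 3.264 1.756 0.135
v 2.3 1.602 0.797
v 3.408 1.648 0.319
v 2.444 1.494 0.982
v 3.555 1.643 0.532
v 2.59 1.49 1.194
v 3.678 1.743 0.735
v 2.714 1.59 1.397
v 3.757 1.93 0.894
v 2.793 1.777 1.556
v 1.391 -0.17 0.77
v 1.563 0.377 1.925
v -0.236 1.122 0.4
v -0.064 1.669 1.556
v 2.344 0.851 0.144
v 2.516 1.398 1.3
v 0.717 2.143 -0.225
v 0.889 2.69 0.93
f 2 1 5
f 2 5 3
f 3 5 6
f 3 6 4
f 5 1 7
f 5 7 6
f 6 7 8
f 6 8 4
f 7 1 9
f 7 9 8
f 8 9 10
f 8 10 4
f 9 1 11
f 9 11 10
f 10 11 12
f 10 12 4
f 11 1 13
f 11 13 12
f 12 13 14
f 12 14 4
f 13 1 15
f 13 15 14
f 14 15 16
f 14 16 4
f 15 1 17
f 15 17 16
f 16 17 18
f 16 18 4
f 17 1 19
f 17 19 18
f 18 19 20
f 18 20 4
f 19 1 21
f 19 21 20
f 20 21 22
f 20 22 4
f 21 1 2
f 21 2 22
f 22 2 3
f 22 3 4
f 24 23 27
f 24 27 25
f 25 27 28
f 25 28 26
f 27 23 29
f 27 29 28
f 28 29 30
f 28 30 26
f 29 23 31
f 29 31 30
f 30 31 32
f 30 32 26
f 31 23 33
f 31 33 32
f 32 33 34
f 32 34 26
f 33 23 35
f 33 35 34
f 34 35 36
f 34 36 26
f 35 23 37
f 35 37 36
f 36 37 38
f 36 38 26
f 37 23 39
f 37 39 38
f 38 39 40
f 38 40 26
f 39 23 41
f 39 41 40
f 40 41 42
f 40 42 26
f 41 23 43
f 41 43 42
f 42 43 44
f 42 44 26
f 43 23 24
f 43 24 44
f 44 24 25
f 44 25 26
f 45 56 50
f 45 50 46
f 45 46 52
f 45 52 55
f 45 55 56
f 46 50 54
f 50 56 49
f 56 55 47
f 55 52 51
f 52 46 53
f 48 54 49
f 48 49 47
f 48 47 51
f 48 51 53
f 48 53 54
f 49 54 50
f 47 49 56
f 51 47 55
f 53 51 52
f 54 53 46
f 58 57 61
f 58 61 59
f 59 61 62
f 59 62 60
f 61 57 63
f 61 63 62
f 62 63 64
f 62 64 60
f 63 57 65
f 63 65 64
f 64 65 66
f 64 66 60
f 65 57 67
f 65 67 66
f 66 67 68
f 66 68 60
f 67 57 69
f 67 69 68
f 68 69 70
f 68 70 60
f 69 57 71
f 69 71 70
f 70 71 72
f 70 72 60
f 71 57 73
f 71 73 72
f 72 73 74
f 72 74 60
f 73 57 75
f 73 75 74
f 74 75 76
f 74 76 60
f 75 57 77
f 75 77 76
f 76 77 78
f 76 78 60
f 77 57 79
f 77 79 78
f 78 79 80
f 78 80 60
f 79 57 81
f 79 81 80
f 80 81 82
f 80 82 60
f 81 57 83
f 81 83 82
f 82 83 84
f 82 84 60
f 83 57 85
f 83 85 84
f 84 85 86
f 84 86 60
f 85 57 87
f 85 87 86
f 86 87 88
f 86 88 60
f 87 57 58
f 87 58 88
f 88 58 59
f 88 59 60
f 90 92 89
f 93 90 89
f 89 92 91
f 91 93 89
f 90 96 92
f 94 90 93
f 94 96 90
f 92 96 91
f 95 93 91
f 91 96 95
f 95 94 93
f 96 94 95



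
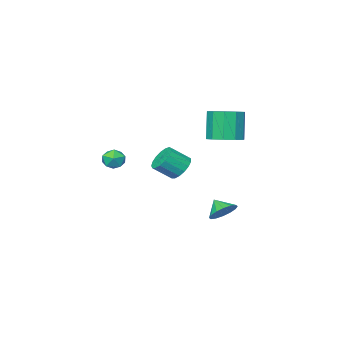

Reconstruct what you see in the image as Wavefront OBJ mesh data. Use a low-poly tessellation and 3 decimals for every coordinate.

v -3.78 -0.326 -4.081
v -3.065 -0 -3.756
v -3.74 -1.074 -3.419
v -3.39 0.186 -3.525
v -3.82 0.235 -3.443
v -4.239 0.134 -3.532
v -4.535 -0.09 -3.768
v -4.629 -0.377 -4.088
v -4.495 -0.651 -4.405
v -4.17 -0.837 -4.636
v -3.741 -0.887 -4.718
v -3.322 -0.785 -4.629
v -3.026 -0.561 -4.393
v -2.932 -0.274 -4.074
v 1.634 -1.886 -0.038
v 1.99 -1.959 0.578
v 1.27 -2.981 0.042
v 1.626 -3.054 0.658
v 1.05 -2.632 0.626
v 1.275 -1.955 0.577
v 1.985 -2.985 0.043
v 2.21 -2.308 -0.006
v 2.207 -2.638 0.628
v 1.629 -2.42 0.988
v 1.631 -2.52 -0.368
v 1.053 -2.302 -0.008
v -2.664 1.169 1.809
v -1.791 0.731 1.891
v -2.163 0.313 3.613
v -3.036 0.751 3.531
v -1.724 1.312 2.047
v -2.096 0.895 3.769
v -2.016 1.839 2.112
v -2.388 1.421 3.833
v -2.556 2.11 2.061
v -2.928 1.692 3.782
v -3.137 2.021 1.914
v -3.508 1.603 3.635
v -3.537 1.607 1.727
v -3.909 1.189 3.449
v -3.604 1.025 1.571
v -3.976 0.608 3.293
v -3.312 0.499 1.507
v -3.684 0.081 3.228
v -2.772 0.228 1.558
v -3.144 -0.19 3.279
v -2.192 0.317 1.705
v -2.563 -0.101 3.426
v -2.917 -2.842 -1.475
v -2.576 -3.282 -2.117
v -1.663 -3.758 -1.308
v -2.003 -3.318 -0.665
v -2.38 -2.926 -2.129
v -1.467 -3.402 -1.319
v -2.307 -2.55 -1.991
v -1.394 -3.026 -1.181
v -2.374 -2.241 -1.734
v -1.461 -2.717 -0.924
v -2.565 -2.07 -1.418
v -1.652 -2.546 -0.608
v -2.836 -2.076 -1.115
v -1.923 -2.552 -0.305
v -3.126 -2.257 -0.895
v -2.213 -2.733 -0.085
v -3.368 -2.572 -0.807
v -2.455 -3.048 0.003
v -3.507 -2.949 -0.873
v -2.594 -3.425 -0.063
v -3.51 -3.302 -1.076
v -2.597 -3.778 -0.266
v -3.377 -3.549 -1.371
v -2.464 -4.025 -0.561
v -3.139 -3.634 -1.689
v -2.226 -4.11 -0.879
v -2.85 -3.538 -1.959
v -1.937 -4.014 -1.149
f 2 1 4
f 2 4 3
f 4 1 5
f 4 5 3
f 5 1 6
f 5 6 3
f 6 1 7
f 6 7 3
f 7 1 8
f 7 8 3
f 8 1 9
f 8 9 3
f 9 1 10
f 9 10 3
f 10 1 11
f 10 11 3
f 11 1 12
f 11 12 3
f 12 1 13
f 12 13 3
f 13 1 14
f 13 14 3
f 14 1 2
f 14 2 3
f 15 26 20
f 15 20 16
f 15 16 22
f 15 22 25
f 15 25 26
f 16 20 24
f 20 26 19
f 26 25 17
f 25 22 21
f 22 16 23
f 18 24 19
f 18 19 17
f 18 17 21
f 18 21 23
f 18 23 24
f 19 24 20
f 17 19 26
f 21 17 25
f 23 21 22
f 24 23 16
f 28 27 31
f 28 31 29
f 29 31 32
f 29 32 30
f 31 27 33
f 31 33 32
f 32 33 34
f 32 34 30
f 33 27 35
f 33 35 34
f 34 35 36
f 34 36 30
f 35 27 37
f 35 37 36
f 36 37 38
f 36 38 30
f 37 27 39
f 37 39 38
f 38 39 40
f 38 40 30
f 39 27 41
f 39 41 40
f 40 41 42
f 40 42 30
f 41 27 43
f 41 43 42
f 42 43 44
f 42 44 30
f 43 27 45
f 43 45 44
f 44 45 46
f 44 46 30
f 45 27 47
f 45 47 46
f 46 47 48
f 46 48 30
f 47 27 28
f 47 28 48
f 48 28 29
f 48 29 30
f 50 49 53
f 50 53 51
f 51 53 54
f 51 54 52
f 53 49 55
f 53 55 54
f 54 55 56
f 54 56 52
f 55 49 57
f 55 57 56
f 56 57 58
f 56 58 52
f 57 49 59
f 57 59 58
f 58 59 60
f 58 60 52
f 59 49 61
f 59 61 60
f 60 61 62
f 60 62 52
f 61 49 63
f 61 63 62
f 62 63 64
f 62 64 52
f 63 49 65
f 63 65 64
f 64 65 66
f 64 66 52
f 65 49 67
f 65 67 66
f 66 67 68
f 66 68 52
f 67 49 69
f 67 69 68
f 68 69 70
f 68 70 52
f 69 49 71
f 69 71 70
f 70 71 72
f 70 72 52
f 71 49 73
f 71 73 72
f 72 73 74
f 72 74 52
f 73 49 75
f 73 75 74
f 74 75 76
f 74 76 52
f 75 49 50
f 75 50 76
f 76 50 51
f 76 51 52



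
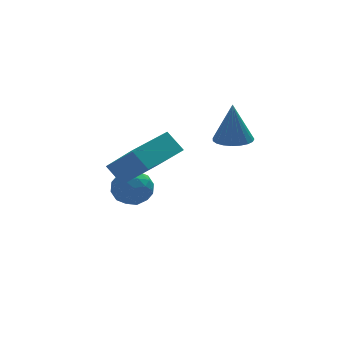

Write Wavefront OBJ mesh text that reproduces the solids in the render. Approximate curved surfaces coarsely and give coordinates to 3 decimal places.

v 3.149 -0.822 0.636
v 3.913 -1.059 0.654
v 3.131 -0.738 2.464
v 3.943 -0.728 0.639
v 3.837 -0.414 0.624
v 3.611 -0.17 0.611
v 3.306 -0.038 0.601
v 2.973 -0.043 0.598
v 2.671 -0.182 0.602
v 2.451 -0.431 0.611
v 2.352 -0.749 0.625
v 2.391 -1.079 0.64
v 2.561 -1.364 0.655
v 2.833 -1.556 0.667
v 3.159 -1.621 0.673
v 3.483 -1.548 0.673
v 3.75 -1.349 0.666
v -2.188 -1.998 0.539
v -1.597 -3.414 1.943
v -0.564 -1.034 0.828
v 0.027 -2.45 2.232
v -1.727 -2.55 -0.212
v -1.136 -3.966 1.192
v -0.103 -1.586 0.077
v 0.488 -3.002 1.481
v -0.204 2.31 -2.252
v 0.353 2.182 -2.967
v -0.773 0.958 -2.453
v -0.216 0.83 -3.168
v 0.128 0.869 -2.321
v 0.479 1.705 -2.197
v -0.899 1.435 -3.223
v -0.548 2.271 -3.099
v -0.077 1.641 -3.567
v 0.558 1.291 -3.009
v -0.978 1.849 -2.411
v -0.343 1.499 -1.853
v 0.124 2.365 -2.592
v -0.544 0.775 -2.828
v -0.342 0.798 -2.33
v -0.015 0.723 -2.75
v 0.199 2.084 -2.139
v 0.526 2.009 -2.559
v 0.394 1.237 -2.179
v -0.946 1.131 -2.861
v -0.619 1.056 -3.281
v -0.405 2.417 -2.67
v -0.078 2.342 -3.09
v -0.814 1.903 -3.241
v 0.199 1.972 -3.364
v -0.135 1.177 -3.483
v -0.537 1.533 -3.515
v -0.33 2.024 -3.442
v 0.572 1.766 -3.037
v 0.238 0.971 -3.155
v 0.44 0.994 -2.657
v 0.647 1.485 -2.584
v 0.32 1.448 -3.389
v -0.658 2.169 -2.265
v -0.992 1.374 -2.383
v -1.067 1.655 -2.836
v -0.86 2.146 -2.763
v -0.285 1.963 -1.937
v -0.619 1.168 -2.056
v -0.09 1.116 -1.978
v 0.117 1.607 -1.905
v -0.74 1.692 -2.031
f 2 1 4
f 2 4 3
f 4 1 5
f 4 5 3
f 5 1 6
f 5 6 3
f 6 1 7
f 6 7 3
f 7 1 8
f 7 8 3
f 8 1 9
f 8 9 3
f 9 1 10
f 9 10 3
f 10 1 11
f 10 11 3
f 11 1 12
f 11 12 3
f 12 1 13
f 12 13 3
f 13 1 14
f 13 14 3
f 14 1 15
f 14 15 3
f 15 1 16
f 15 16 3
f 16 1 17
f 16 17 3
f 17 1 2
f 17 2 3
f 19 21 18
f 22 19 18
f 18 21 20
f 20 22 18
f 19 25 21
f 23 19 22
f 23 25 19
f 21 25 20
f 24 22 20
f 20 25 24
f 24 23 22
f 25 23 24
f 26 63 42
f 63 37 66
f 42 66 31
f 63 66 42
f 26 42 38
f 42 31 43
f 38 43 27
f 42 43 38
f 26 38 47
f 38 27 48
f 47 48 33
f 38 48 47
f 26 47 59
f 47 33 62
f 59 62 36
f 47 62 59
f 26 59 63
f 59 36 67
f 63 67 37
f 59 67 63
f 27 43 54
f 43 31 57
f 54 57 35
f 43 57 54
f 31 66 44
f 66 37 65
f 44 65 30
f 66 65 44
f 37 67 64
f 67 36 60
f 64 60 28
f 67 60 64
f 36 62 61
f 62 33 49
f 61 49 32
f 62 49 61
f 33 48 53
f 48 27 50
f 53 50 34
f 48 50 53
f 29 55 41
f 55 35 56
f 41 56 30
f 55 56 41
f 29 41 39
f 41 30 40
f 39 40 28
f 41 40 39
f 29 39 46
f 39 28 45
f 46 45 32
f 39 45 46
f 29 46 51
f 46 32 52
f 51 52 34
f 46 52 51
f 29 51 55
f 51 34 58
f 55 58 35
f 51 58 55
f 30 56 44
f 56 35 57
f 44 57 31
f 56 57 44
f 28 40 64
f 40 30 65
f 64 65 37
f 40 65 64
f 32 45 61
f 45 28 60
f 61 60 36
f 45 60 61
f 34 52 53
f 52 32 49
f 53 49 33
f 52 49 53
f 35 58 54
f 58 34 50
f 54 50 27
f 58 50 54



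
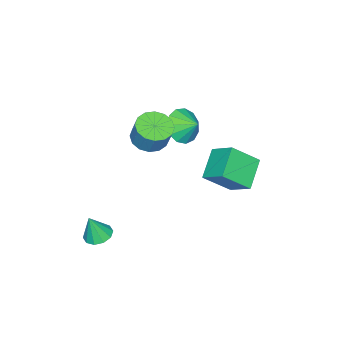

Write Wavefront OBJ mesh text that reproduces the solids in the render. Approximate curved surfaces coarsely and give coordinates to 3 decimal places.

v -3.75 3.666 -2.081
v -3.525 4.908 -1.235
v -2.248 4.024 -3.006
v -2.022 5.266 -2.159
v -2.758 2.654 -0.861
v -2.532 3.896 -0.014
v -1.255 3.012 -1.785
v -1.03 4.254 -0.939
v 0.593 1.18 1.774
v 1.436 0.765 1.741
v 1.73 1.266 2.993
v 0.887 1.68 3.026
v 1.505 1.207 1.548
v 1.8 1.707 2.8
v 1.329 1.641 1.416
v 1.624 2.141 2.668
v 0.957 1.952 1.38
v 1.252 2.452 2.632
v 0.486 2.056 1.449
v 0.781 2.556 2.701
v 0.045 1.925 1.605
v 0.339 2.425 2.857
v -0.25 1.594 1.807
v 0.044 2.095 3.059
v -0.32 1.153 2
v -0.025 1.653 3.252
v -0.144 0.719 2.132
v 0.151 1.219 3.384
v 0.228 0.408 2.168
v 0.523 0.908 3.42
v 0.699 0.304 2.099
v 0.994 0.804 3.351
v 1.141 0.435 1.943
v 1.435 0.935 3.195
v -3.179 0.723 -0.214
v -2.251 0.937 -0.701
v -3.081 1.637 0.374
v -2.681 1.197 -1.034
v -3.27 1.307 -1.106
v -3.829 1.231 -0.895
v -4.183 0.995 -0.467
v -4.217 0.672 0.041
v -3.922 0.365 0.468
v -3.392 0.173 0.679
v -2.793 0.155 0.607
v -2.318 0.317 0.274
v -2.115 0.609 -0.214
v 3.112 -0.169 -4.361
v 3.809 -0.379 -4.578
v 3.468 -0.431 -2.959
v 3.816 0.083 -4.493
v 3.554 0.449 -4.358
v 3.123 0.578 -4.224
v 2.688 0.423 -4.143
v 2.414 0.041 -4.144
v 2.407 -0.421 -4.229
v 2.669 -0.787 -4.364
v 3.1 -0.917 -4.498
v 3.536 -0.761 -4.579
f 2 4 1
f 5 2 1
f 1 4 3
f 3 5 1
f 2 8 4
f 6 2 5
f 6 8 2
f 4 8 3
f 7 5 3
f 3 8 7
f 7 6 5
f 8 6 7
f 10 9 13
f 10 13 11
f 11 13 14
f 11 14 12
f 13 9 15
f 13 15 14
f 14 15 16
f 14 16 12
f 15 9 17
f 15 17 16
f 16 17 18
f 16 18 12
f 17 9 19
f 17 19 18
f 18 19 20
f 18 20 12
f 19 9 21
f 19 21 20
f 20 21 22
f 20 22 12
f 21 9 23
f 21 23 22
f 22 23 24
f 22 24 12
f 23 9 25
f 23 25 24
f 24 25 26
f 24 26 12
f 25 9 27
f 25 27 26
f 26 27 28
f 26 28 12
f 27 9 29
f 27 29 28
f 28 29 30
f 28 30 12
f 29 9 31
f 29 31 30
f 30 31 32
f 30 32 12
f 31 9 33
f 31 33 32
f 32 33 34
f 32 34 12
f 33 9 10
f 33 10 34
f 34 10 11
f 34 11 12
f 36 35 38
f 36 38 37
f 38 35 39
f 38 39 37
f 39 35 40
f 39 40 37
f 40 35 41
f 40 41 37
f 41 35 42
f 41 42 37
f 42 35 43
f 42 43 37
f 43 35 44
f 43 44 37
f 44 35 45
f 44 45 37
f 45 35 46
f 45 46 37
f 46 35 47
f 46 47 37
f 47 35 36
f 47 36 37
f 49 48 51
f 49 51 50
f 51 48 52
f 51 52 50
f 52 48 53
f 52 53 50
f 53 48 54
f 53 54 50
f 54 48 55
f 54 55 50
f 55 48 56
f 55 56 50
f 56 48 57
f 56 57 50
f 57 48 58
f 57 58 50
f 58 48 59
f 58 59 50
f 59 48 49
f 59 49 50

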